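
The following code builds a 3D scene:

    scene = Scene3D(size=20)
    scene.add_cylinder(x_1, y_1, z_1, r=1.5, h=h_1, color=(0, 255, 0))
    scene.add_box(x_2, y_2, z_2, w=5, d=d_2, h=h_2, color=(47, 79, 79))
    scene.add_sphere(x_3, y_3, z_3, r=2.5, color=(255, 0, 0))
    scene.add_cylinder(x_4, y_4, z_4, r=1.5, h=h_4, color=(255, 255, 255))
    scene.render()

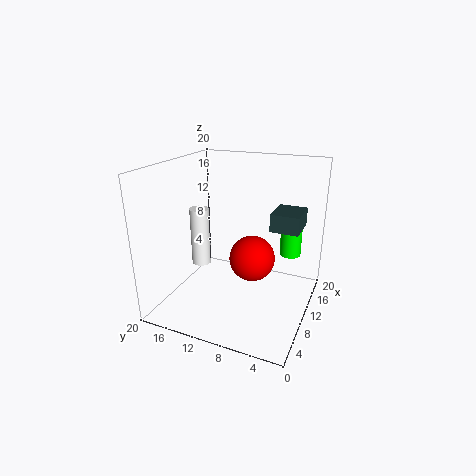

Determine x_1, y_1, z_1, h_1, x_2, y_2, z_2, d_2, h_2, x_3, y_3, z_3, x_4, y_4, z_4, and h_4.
x_1 = 14, y_1 = 3.5, z_1 = 7, h_1 = 4.5, x_2 = 11.5, y_2 = 2, z_2 = 11, d_2 = 4, h_2 = 2.5, x_3 = 2.5, y_3 = 5, z_3 = 11.5, x_4 = 12.5, y_4 = 17.5, z_4 = 3.5, h_4 = 9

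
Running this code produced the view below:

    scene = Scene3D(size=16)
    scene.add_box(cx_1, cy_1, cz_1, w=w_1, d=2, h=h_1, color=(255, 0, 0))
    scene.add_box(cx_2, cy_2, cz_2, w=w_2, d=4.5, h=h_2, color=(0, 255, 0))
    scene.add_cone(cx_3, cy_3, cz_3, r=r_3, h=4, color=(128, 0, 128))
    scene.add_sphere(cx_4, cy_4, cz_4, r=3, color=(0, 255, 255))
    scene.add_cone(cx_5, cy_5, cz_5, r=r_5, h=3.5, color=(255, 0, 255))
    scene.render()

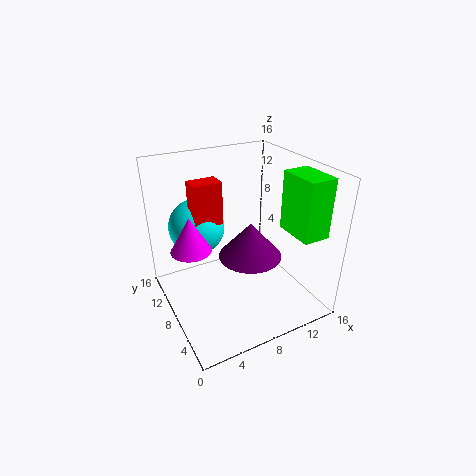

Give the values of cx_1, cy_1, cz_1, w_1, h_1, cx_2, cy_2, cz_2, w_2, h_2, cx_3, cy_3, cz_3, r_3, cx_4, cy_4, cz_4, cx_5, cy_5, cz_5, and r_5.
cx_1 = 3, cy_1 = 7.5, cz_1 = 10.5, w_1 = 3, h_1 = 4.5, cx_2 = 12.5, cy_2 = 2, cz_2 = 9, w_2 = 3, h_2 = 6.5, cx_3 = 9, cy_3 = 7, cz_3 = 6, r_3 = 3.5, cx_4 = 4, cy_4 = 10, cz_4 = 9.5, cx_5 = 2, cy_5 = 6.5, cz_5 = 9, r_5 = 2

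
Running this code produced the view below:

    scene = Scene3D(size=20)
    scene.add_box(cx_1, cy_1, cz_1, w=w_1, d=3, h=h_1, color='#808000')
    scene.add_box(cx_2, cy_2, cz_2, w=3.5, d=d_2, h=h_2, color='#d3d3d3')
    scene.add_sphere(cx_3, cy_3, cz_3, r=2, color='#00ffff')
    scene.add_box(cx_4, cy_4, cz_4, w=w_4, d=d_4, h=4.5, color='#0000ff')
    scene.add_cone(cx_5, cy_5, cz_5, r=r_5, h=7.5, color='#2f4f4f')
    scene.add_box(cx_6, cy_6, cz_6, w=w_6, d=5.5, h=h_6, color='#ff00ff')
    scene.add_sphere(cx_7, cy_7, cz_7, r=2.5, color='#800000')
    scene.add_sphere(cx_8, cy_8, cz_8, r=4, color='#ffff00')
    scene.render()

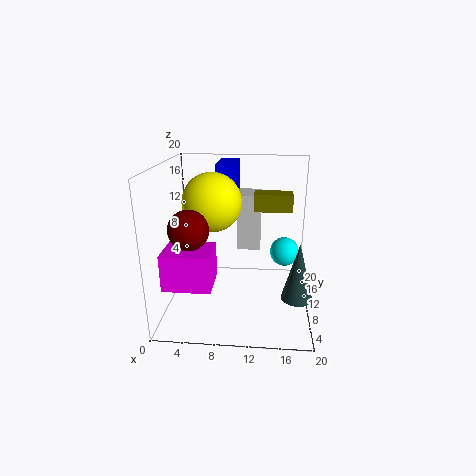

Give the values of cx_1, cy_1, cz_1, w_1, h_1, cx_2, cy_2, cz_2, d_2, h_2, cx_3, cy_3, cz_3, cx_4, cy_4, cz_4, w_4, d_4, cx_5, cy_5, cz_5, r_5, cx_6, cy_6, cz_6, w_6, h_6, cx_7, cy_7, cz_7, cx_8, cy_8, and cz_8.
cx_1 = 12, cy_1 = 12.5, cz_1 = 13, w_1 = 5.5, h_1 = 2.5, cx_2 = 9.5, cy_2 = 14, cz_2 = 6.5, d_2 = 4.5, h_2 = 8.5, cx_3 = 16.5, cy_3 = 10.5, cz_3 = 8, cx_4 = 6.5, cy_4 = 13, cz_4 = 15, w_4 = 3, d_4 = 6.5, cx_5 = 18, cy_5 = 5, cz_5 = 4, r_5 = 2, cx_6 = 0.5, cy_6 = 4, cz_6 = 4.5, w_6 = 6.5, h_6 = 5, cx_7 = 4.5, cy_7 = 4.5, cz_7 = 13, cx_8 = 6.5, cy_8 = 10, cz_8 = 15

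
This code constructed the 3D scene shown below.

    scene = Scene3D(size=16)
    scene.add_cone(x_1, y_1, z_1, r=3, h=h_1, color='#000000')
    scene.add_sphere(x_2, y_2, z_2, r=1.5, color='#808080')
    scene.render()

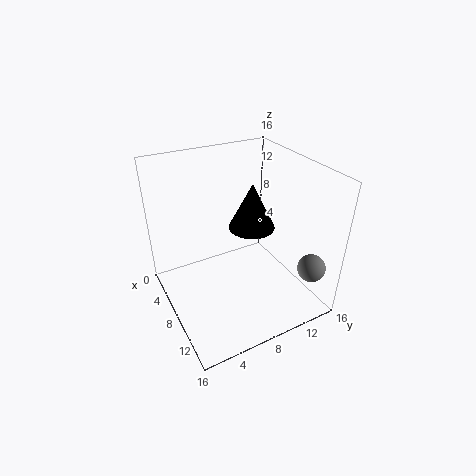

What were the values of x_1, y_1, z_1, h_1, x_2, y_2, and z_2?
x_1 = 3.5
y_1 = 12.5
z_1 = 5.75
h_1 = 6
x_2 = 14
y_2 = 13.75
z_2 = 5.75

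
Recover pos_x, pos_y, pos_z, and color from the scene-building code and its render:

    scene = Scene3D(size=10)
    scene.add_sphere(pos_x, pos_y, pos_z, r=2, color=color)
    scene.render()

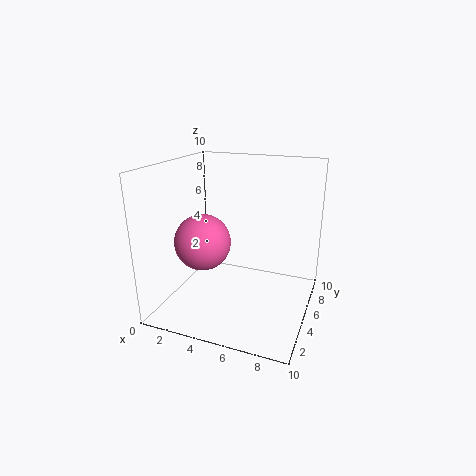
pos_x = 2.5, pos_y = 4.5, pos_z = 4.5, color = 'hotpink'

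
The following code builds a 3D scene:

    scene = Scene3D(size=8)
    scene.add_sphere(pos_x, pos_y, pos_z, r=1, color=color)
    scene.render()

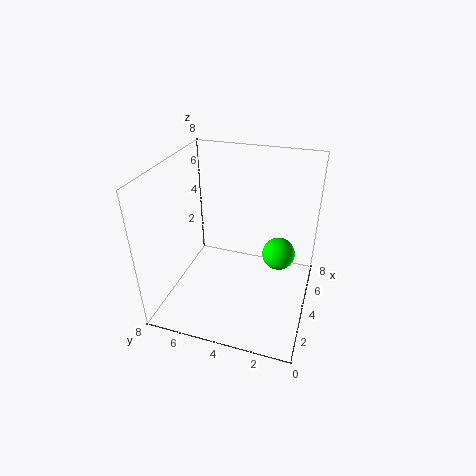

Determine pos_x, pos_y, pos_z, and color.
pos_x = 6; pos_y = 2; pos_z = 2; color = 'lime'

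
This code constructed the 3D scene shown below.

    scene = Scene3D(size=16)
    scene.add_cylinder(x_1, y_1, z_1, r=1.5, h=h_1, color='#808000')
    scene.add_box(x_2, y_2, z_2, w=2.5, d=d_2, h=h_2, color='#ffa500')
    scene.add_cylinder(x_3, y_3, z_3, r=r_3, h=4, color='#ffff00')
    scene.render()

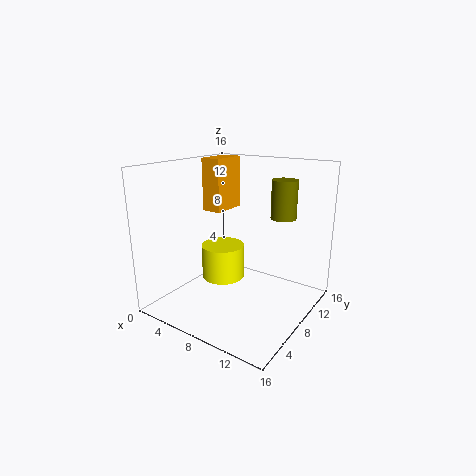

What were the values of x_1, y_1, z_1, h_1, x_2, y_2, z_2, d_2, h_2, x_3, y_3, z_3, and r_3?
x_1 = 11; y_1 = 13; z_1 = 9.5; h_1 = 4.5; x_2 = 1; y_2 = 10.5; z_2 = 9.5; d_2 = 4.5; h_2 = 6.5; x_3 = 5.5; y_3 = 8.5; z_3 = 2.5; r_3 = 2.5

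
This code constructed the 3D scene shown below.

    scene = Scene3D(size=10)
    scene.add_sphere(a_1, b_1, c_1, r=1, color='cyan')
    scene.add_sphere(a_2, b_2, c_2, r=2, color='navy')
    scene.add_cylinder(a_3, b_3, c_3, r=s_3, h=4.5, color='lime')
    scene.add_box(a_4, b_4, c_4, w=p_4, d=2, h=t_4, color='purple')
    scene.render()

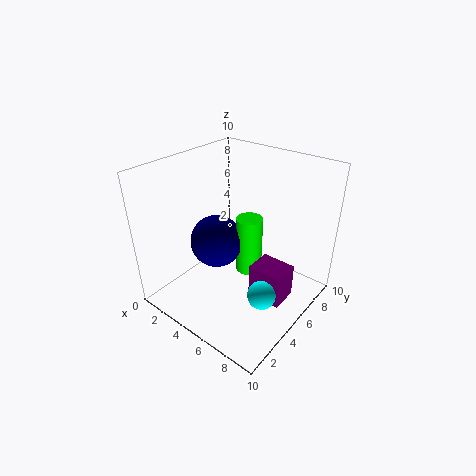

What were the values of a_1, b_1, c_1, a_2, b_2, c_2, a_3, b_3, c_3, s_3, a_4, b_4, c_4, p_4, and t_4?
a_1 = 7.5, b_1 = 4.5, c_1 = 1.5, a_2 = 2.5, b_2 = 5.5, c_2 = 3.5, a_3 = 4.5, b_3 = 7, c_3 = 1, s_3 = 1, a_4 = 6, b_4 = 5, c_4 = 0.5, p_4 = 2.5, t_4 = 2.5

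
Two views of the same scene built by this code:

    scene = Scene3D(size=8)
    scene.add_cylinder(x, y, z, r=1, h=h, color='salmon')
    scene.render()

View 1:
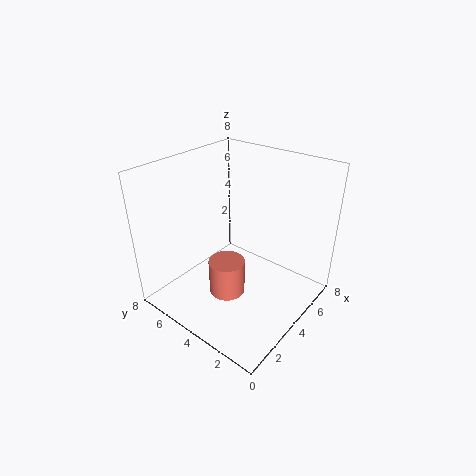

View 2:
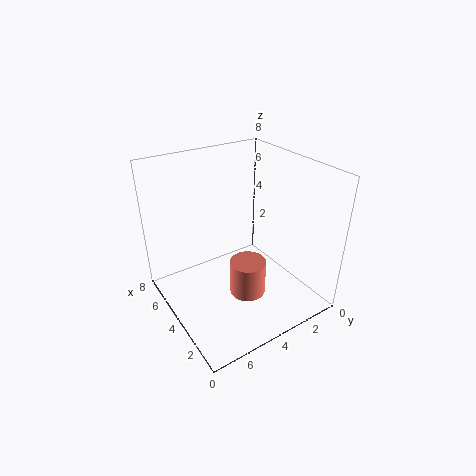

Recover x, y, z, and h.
x = 3; y = 4; z = 1; h = 2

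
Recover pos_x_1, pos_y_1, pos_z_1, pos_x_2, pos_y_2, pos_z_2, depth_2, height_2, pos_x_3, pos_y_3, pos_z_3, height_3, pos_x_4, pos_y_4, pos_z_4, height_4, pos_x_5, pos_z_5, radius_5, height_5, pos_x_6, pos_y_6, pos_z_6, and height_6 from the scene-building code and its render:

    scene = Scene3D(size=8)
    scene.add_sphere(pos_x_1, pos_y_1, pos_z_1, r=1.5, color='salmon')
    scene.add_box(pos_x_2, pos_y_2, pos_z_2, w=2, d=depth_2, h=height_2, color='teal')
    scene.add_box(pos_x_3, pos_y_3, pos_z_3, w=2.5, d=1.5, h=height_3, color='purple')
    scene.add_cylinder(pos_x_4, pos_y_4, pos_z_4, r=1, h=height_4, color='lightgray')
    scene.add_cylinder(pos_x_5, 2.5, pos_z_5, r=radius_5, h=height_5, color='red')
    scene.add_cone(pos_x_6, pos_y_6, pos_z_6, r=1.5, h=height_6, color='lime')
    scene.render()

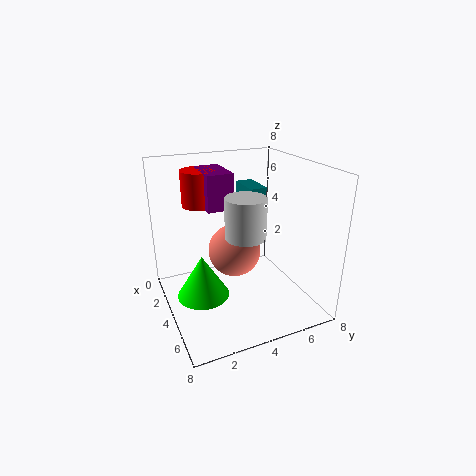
pos_x_1 = 3.5; pos_y_1 = 4; pos_z_1 = 3; pos_x_2 = 1.5; pos_y_2 = 5; pos_z_2 = 5; depth_2 = 1; height_2 = 1.5; pos_x_3 = 1; pos_y_3 = 2.5; pos_z_3 = 5.5; height_3 = 2; pos_x_4 = 6; pos_y_4 = 3.5; pos_z_4 = 5; height_4 = 2; pos_x_5 = 2; pos_z_5 = 5.5; radius_5 = 1; height_5 = 2; pos_x_6 = 3.5; pos_y_6 = 2; pos_z_6 = 0.5; height_6 = 2.5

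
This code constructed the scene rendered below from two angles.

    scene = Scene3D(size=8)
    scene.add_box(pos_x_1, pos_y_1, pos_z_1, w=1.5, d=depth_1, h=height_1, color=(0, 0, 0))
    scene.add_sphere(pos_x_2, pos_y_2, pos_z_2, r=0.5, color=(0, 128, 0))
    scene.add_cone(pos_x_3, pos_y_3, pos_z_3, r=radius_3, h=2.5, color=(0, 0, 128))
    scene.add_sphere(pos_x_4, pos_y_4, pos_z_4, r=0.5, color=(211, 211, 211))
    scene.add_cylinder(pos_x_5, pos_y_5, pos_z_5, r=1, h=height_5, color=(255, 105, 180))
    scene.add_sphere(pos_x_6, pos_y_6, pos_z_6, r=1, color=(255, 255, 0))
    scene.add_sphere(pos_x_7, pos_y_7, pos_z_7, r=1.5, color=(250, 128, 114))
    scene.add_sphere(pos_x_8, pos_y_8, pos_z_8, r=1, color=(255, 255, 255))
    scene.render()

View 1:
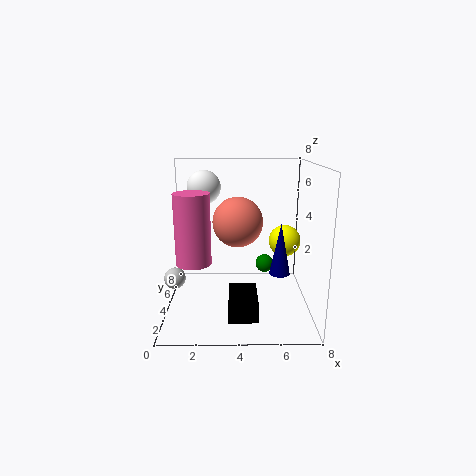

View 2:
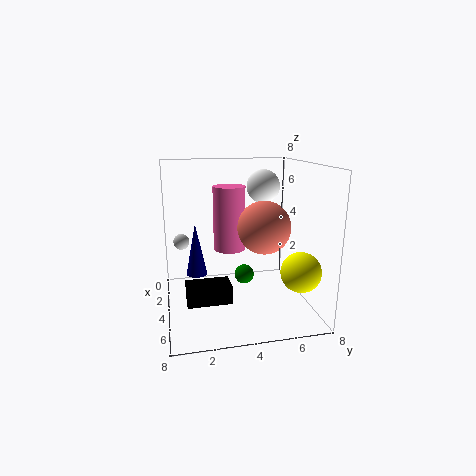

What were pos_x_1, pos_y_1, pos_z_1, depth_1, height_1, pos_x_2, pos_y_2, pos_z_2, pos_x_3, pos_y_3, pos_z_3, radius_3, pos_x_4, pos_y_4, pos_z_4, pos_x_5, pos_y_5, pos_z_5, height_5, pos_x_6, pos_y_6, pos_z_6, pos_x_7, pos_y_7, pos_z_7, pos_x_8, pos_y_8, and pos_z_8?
pos_x_1 = 3.5, pos_y_1 = 1, pos_z_1 = 0.5, depth_1 = 2.5, height_1 = 1, pos_x_2 = 5.5, pos_y_2 = 4, pos_z_2 = 2.5, pos_x_3 = 6, pos_y_3 = 1.5, pos_z_3 = 3, radius_3 = 0.5, pos_x_4 = 1, pos_y_4 = 1, pos_z_4 = 3, pos_x_5 = 1.5, pos_y_5 = 4, pos_z_5 = 2.5, height_5 = 4, pos_x_6 = 7, pos_y_6 = 6.5, pos_z_6 = 3, pos_x_7 = 4, pos_y_7 = 5.5, pos_z_7 = 4.5, pos_x_8 = 2, pos_y_8 = 6, pos_z_8 = 6.5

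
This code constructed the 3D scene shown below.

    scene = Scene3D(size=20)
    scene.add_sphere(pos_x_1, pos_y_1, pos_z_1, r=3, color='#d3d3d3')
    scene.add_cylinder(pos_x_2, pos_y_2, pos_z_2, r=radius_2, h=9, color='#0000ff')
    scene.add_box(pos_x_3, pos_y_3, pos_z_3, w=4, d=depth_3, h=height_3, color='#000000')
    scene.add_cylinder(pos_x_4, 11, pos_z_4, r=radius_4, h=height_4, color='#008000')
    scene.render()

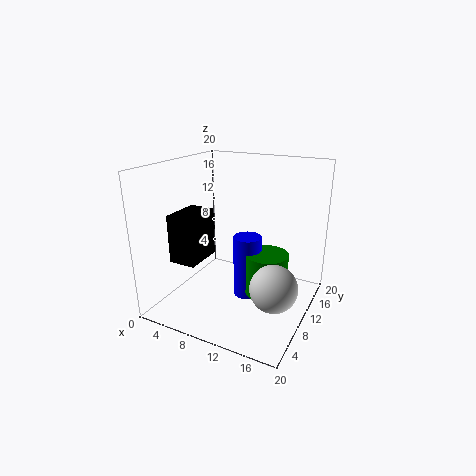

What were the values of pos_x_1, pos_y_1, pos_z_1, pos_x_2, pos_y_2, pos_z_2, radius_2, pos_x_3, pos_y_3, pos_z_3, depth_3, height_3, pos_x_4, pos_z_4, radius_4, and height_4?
pos_x_1 = 17; pos_y_1 = 6; pos_z_1 = 6; pos_x_2 = 11; pos_y_2 = 11; pos_z_2 = 1; radius_2 = 2; pos_x_3 = 1; pos_y_3 = 6; pos_z_3 = 6; depth_3 = 6; height_3 = 7; pos_x_4 = 14; pos_z_4 = 2; radius_4 = 3; height_4 = 6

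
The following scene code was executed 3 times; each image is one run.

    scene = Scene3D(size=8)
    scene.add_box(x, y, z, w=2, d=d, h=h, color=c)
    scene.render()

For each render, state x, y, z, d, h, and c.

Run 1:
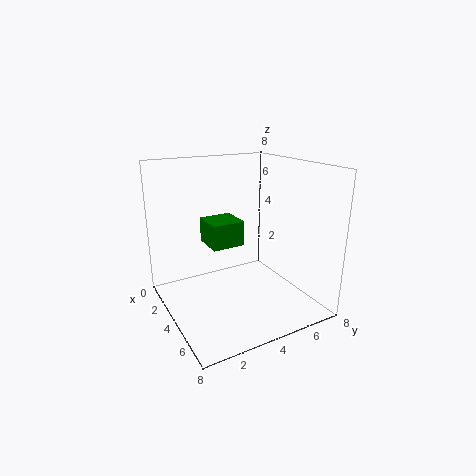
x = 1, y = 3, z = 3, d = 2, h = 1.5, c = 'green'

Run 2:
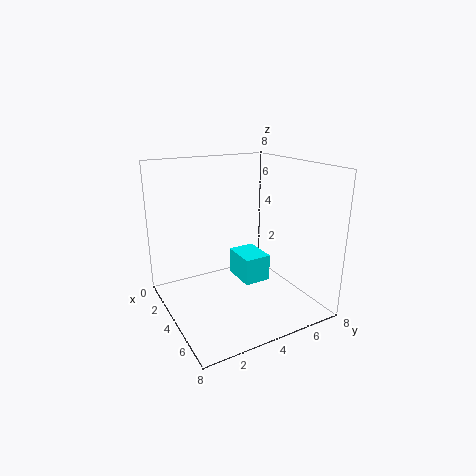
x = 3, y = 4, z = 1.5, d = 1.5, h = 1.5, c = 'cyan'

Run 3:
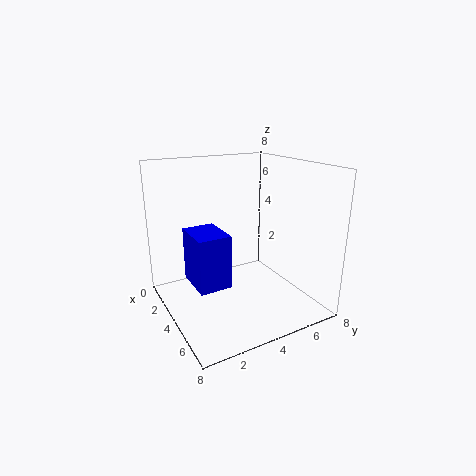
x = 5, y = 0.5, z = 3, d = 1.5, h = 2.5, c = 'blue'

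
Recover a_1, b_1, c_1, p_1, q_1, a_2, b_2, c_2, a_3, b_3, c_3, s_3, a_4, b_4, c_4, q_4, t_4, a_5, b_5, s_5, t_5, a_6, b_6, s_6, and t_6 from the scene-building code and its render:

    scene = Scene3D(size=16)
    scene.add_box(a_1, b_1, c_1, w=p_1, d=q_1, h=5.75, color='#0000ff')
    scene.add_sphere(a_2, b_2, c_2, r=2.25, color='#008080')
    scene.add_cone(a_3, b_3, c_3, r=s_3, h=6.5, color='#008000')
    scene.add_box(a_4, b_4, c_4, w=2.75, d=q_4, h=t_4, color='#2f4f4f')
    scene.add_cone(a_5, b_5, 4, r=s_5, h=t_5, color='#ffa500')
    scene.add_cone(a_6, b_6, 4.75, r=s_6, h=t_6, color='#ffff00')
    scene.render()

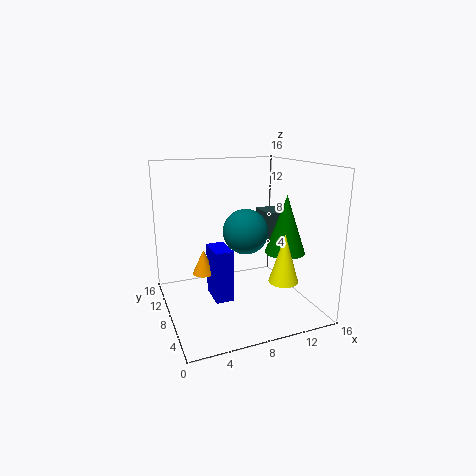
a_1 = 4.75, b_1 = 6, c_1 = 1.5, p_1 = 2, q_1 = 3.5, a_2 = 7.5, b_2 = 4.75, c_2 = 9.75, a_3 = 13, b_3 = 6.25, c_3 = 6.25, s_3 = 2.25, a_4 = 12, b_4 = 8.5, c_4 = 6.75, q_4 = 3.5, t_4 = 3.5, a_5 = 4.25, b_5 = 9, s_5 = 1.25, t_5 = 2.75, a_6 = 10.75, b_6 = 2.5, s_6 = 1.5, t_6 = 5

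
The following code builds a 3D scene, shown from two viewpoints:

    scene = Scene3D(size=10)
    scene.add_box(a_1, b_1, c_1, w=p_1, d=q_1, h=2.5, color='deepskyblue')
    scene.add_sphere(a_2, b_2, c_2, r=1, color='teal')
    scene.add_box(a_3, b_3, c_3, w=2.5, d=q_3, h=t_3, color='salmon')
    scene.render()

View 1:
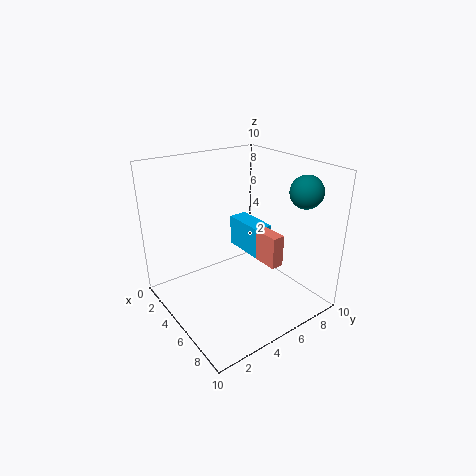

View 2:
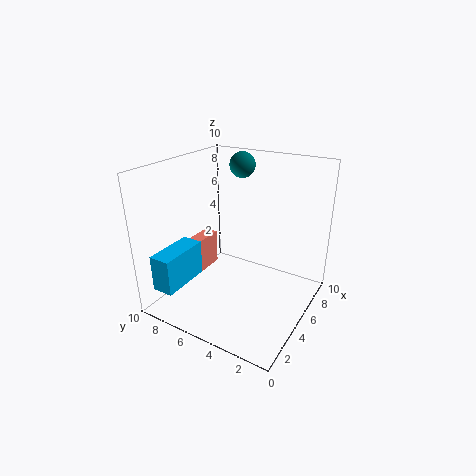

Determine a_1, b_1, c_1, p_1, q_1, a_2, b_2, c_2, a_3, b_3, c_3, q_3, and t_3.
a_1 = 0.5
b_1 = 7.5
c_1 = 2
p_1 = 3.5
q_1 = 1.5
a_2 = 9
b_2 = 7
c_2 = 9
a_3 = 3.5
b_3 = 7.5
c_3 = 2
q_3 = 1
t_3 = 2.5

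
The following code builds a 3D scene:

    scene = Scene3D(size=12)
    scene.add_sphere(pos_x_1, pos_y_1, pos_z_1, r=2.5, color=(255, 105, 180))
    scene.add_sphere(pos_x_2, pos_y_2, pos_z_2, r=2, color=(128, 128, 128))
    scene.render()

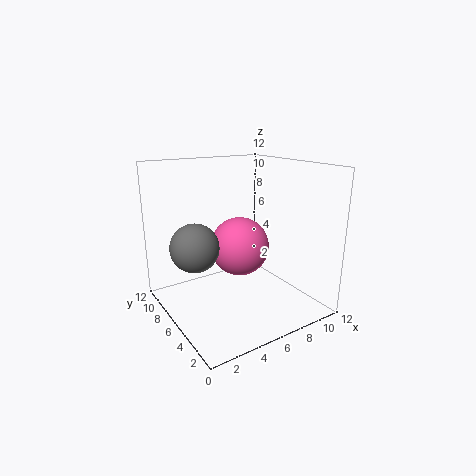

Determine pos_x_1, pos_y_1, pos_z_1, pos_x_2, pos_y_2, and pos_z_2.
pos_x_1 = 6.5; pos_y_1 = 6.5; pos_z_1 = 5; pos_x_2 = 2.5; pos_y_2 = 7; pos_z_2 = 5.5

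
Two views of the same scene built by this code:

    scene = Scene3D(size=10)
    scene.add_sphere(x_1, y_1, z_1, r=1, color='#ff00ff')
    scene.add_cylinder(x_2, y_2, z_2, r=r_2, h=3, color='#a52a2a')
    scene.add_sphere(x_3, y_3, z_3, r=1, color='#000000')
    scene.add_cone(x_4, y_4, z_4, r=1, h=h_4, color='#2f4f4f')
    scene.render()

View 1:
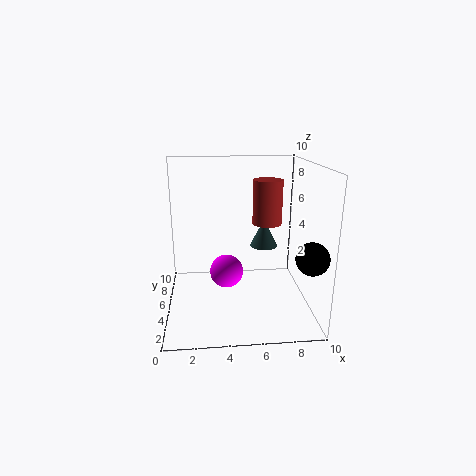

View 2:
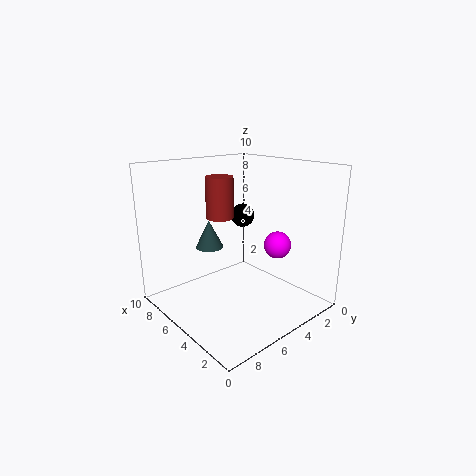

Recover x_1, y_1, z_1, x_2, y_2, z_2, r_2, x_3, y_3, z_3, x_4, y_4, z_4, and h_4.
x_1 = 4; y_1 = 2; z_1 = 4; x_2 = 7; y_2 = 5; z_2 = 6; r_2 = 1; x_3 = 9; y_3 = 1; z_3 = 5; x_4 = 7; y_4 = 6; z_4 = 4; h_4 = 2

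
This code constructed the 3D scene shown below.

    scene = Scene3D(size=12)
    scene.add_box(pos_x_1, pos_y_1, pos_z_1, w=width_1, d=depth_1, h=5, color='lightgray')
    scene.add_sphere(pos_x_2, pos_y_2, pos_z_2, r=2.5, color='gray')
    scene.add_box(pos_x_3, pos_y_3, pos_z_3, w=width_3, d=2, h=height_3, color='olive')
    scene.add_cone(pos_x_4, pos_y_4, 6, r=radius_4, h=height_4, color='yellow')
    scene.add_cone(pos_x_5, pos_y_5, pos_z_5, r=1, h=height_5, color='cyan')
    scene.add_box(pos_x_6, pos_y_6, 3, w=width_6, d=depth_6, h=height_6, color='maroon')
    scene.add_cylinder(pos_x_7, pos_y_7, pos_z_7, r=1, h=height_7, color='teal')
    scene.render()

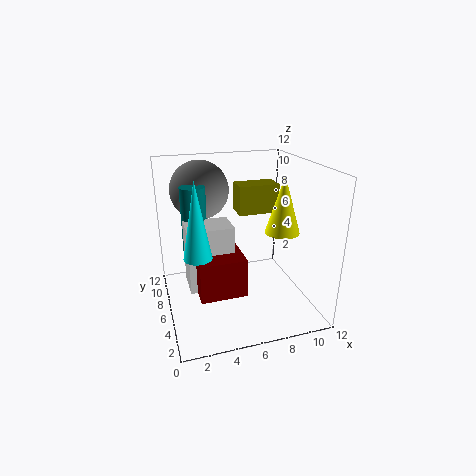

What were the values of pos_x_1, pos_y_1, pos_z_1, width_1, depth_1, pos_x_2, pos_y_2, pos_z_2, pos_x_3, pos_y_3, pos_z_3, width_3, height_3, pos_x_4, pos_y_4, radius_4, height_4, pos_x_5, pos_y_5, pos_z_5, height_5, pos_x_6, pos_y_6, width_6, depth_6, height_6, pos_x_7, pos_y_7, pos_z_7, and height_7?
pos_x_1 = 1.5
pos_y_1 = 3.5
pos_z_1 = 3
width_1 = 3.5
depth_1 = 2.5
pos_x_2 = 3.5
pos_y_2 = 9
pos_z_2 = 9.5
pos_x_3 = 6.5
pos_y_3 = 7
pos_z_3 = 7.5
width_3 = 3.5
height_3 = 2.5
pos_x_4 = 10
pos_y_4 = 6
radius_4 = 1.5
height_4 = 5
pos_x_5 = 2
pos_y_5 = 2.5
pos_z_5 = 6.5
height_5 = 5.5
pos_x_6 = 2
pos_y_6 = 2
width_6 = 3.5
depth_6 = 4
height_6 = 3
pos_x_7 = 2.5
pos_y_7 = 6.5
pos_z_7 = 5
height_7 = 5.5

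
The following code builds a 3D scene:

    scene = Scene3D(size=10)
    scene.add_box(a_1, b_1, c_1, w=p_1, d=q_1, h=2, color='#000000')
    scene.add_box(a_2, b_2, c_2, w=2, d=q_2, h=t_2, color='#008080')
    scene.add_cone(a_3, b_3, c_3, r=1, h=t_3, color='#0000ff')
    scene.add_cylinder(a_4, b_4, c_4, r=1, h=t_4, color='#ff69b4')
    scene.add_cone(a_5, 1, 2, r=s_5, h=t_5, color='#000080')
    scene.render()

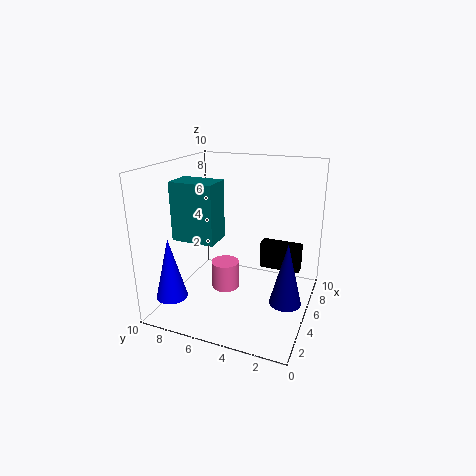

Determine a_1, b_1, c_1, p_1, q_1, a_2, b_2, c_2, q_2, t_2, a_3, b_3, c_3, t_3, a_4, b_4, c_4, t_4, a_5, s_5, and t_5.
a_1 = 7, b_1 = 1, c_1 = 2, p_1 = 1, q_1 = 3, a_2 = 3, b_2 = 6, c_2 = 5, q_2 = 3, t_2 = 4, a_3 = 1, b_3 = 8, c_3 = 2, t_3 = 4, a_4 = 5, b_4 = 6, c_4 = 1, t_4 = 2, a_5 = 3, s_5 = 1, t_5 = 4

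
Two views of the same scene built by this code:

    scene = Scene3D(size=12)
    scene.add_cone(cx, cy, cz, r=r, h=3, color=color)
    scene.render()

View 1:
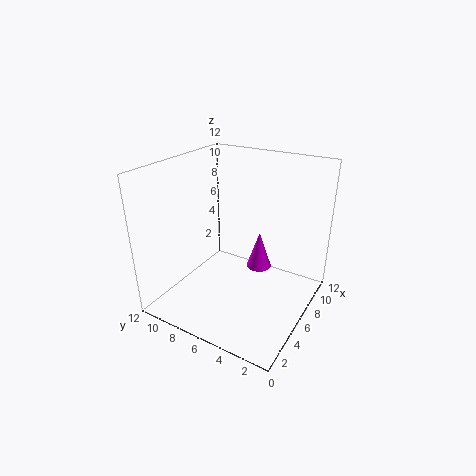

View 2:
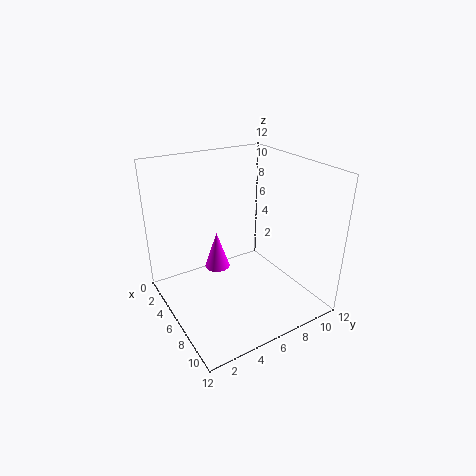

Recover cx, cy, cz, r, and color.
cx = 6
cy = 4
cz = 4
r = 1
color = 'magenta'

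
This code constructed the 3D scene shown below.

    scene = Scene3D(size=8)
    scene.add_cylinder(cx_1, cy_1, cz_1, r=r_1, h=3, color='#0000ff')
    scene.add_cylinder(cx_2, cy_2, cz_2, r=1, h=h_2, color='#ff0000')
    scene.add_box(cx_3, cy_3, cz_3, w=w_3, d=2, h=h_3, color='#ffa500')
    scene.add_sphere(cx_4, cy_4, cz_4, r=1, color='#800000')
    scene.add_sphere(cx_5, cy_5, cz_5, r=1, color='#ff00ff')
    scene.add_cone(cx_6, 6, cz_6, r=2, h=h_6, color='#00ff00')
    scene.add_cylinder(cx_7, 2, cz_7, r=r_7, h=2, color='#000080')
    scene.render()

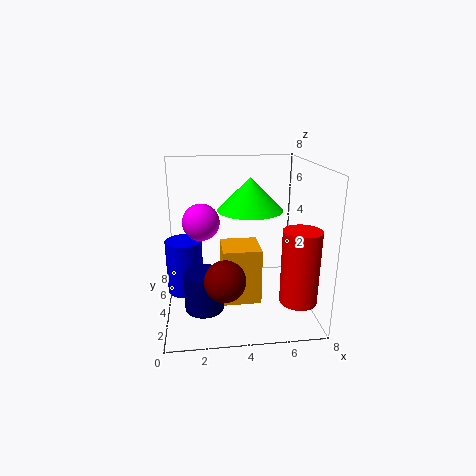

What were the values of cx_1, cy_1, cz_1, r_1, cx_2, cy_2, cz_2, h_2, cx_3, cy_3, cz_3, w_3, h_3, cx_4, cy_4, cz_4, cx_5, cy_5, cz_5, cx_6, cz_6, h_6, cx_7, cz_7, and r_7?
cx_1 = 1, cy_1 = 4, cz_1 = 1, r_1 = 1, cx_2 = 7, cy_2 = 2, cz_2 = 1, h_2 = 4, cx_3 = 3, cy_3 = 2, cz_3 = 1, w_3 = 2, h_3 = 3, cx_4 = 3, cy_4 = 1, cz_4 = 3, cx_5 = 2, cy_5 = 4, cz_5 = 5, cx_6 = 5, cz_6 = 5, h_6 = 2, cx_7 = 2, cz_7 = 1, r_7 = 1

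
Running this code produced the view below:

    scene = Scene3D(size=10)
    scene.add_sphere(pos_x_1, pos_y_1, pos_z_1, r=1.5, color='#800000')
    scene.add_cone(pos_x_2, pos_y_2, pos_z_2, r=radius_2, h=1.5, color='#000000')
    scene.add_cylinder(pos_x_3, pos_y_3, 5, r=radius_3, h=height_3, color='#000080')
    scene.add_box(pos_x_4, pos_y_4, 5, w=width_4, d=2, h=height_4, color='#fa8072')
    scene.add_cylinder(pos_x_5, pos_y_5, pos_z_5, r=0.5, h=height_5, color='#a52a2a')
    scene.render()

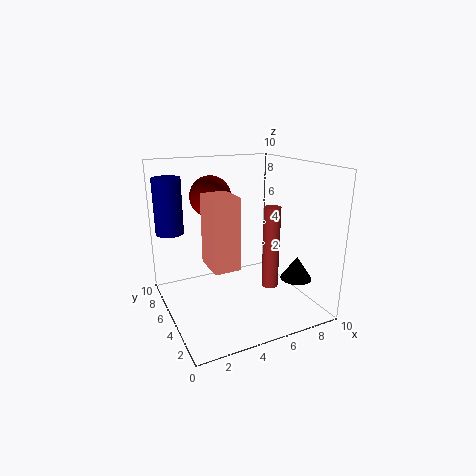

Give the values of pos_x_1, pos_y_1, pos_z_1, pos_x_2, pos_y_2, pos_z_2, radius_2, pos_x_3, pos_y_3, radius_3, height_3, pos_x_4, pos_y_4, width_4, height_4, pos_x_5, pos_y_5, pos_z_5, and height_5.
pos_x_1 = 4
pos_y_1 = 7.5
pos_z_1 = 7.5
pos_x_2 = 7.5
pos_y_2 = 1.5
pos_z_2 = 3
radius_2 = 1
pos_x_3 = 1
pos_y_3 = 8
radius_3 = 1
height_3 = 4
pos_x_4 = 1.5
pos_y_4 = 0.5
width_4 = 1.5
height_4 = 4
pos_x_5 = 5.5
pos_y_5 = 1.5
pos_z_5 = 3
height_5 = 5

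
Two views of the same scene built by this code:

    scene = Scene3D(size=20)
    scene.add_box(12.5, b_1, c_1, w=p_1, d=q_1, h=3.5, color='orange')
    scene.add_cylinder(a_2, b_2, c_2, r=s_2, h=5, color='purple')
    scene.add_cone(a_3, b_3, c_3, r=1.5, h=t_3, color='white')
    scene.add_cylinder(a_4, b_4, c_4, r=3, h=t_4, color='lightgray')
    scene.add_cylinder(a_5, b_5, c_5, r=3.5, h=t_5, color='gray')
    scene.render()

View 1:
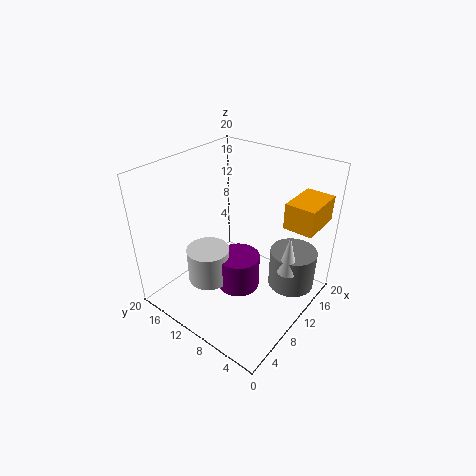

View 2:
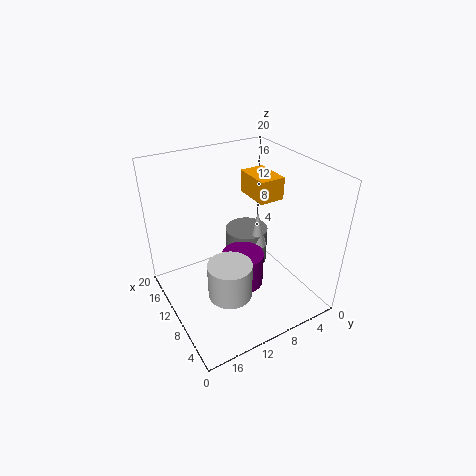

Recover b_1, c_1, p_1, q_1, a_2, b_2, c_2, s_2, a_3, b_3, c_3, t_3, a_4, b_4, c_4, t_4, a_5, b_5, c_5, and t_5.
b_1 = 0.5; c_1 = 12.5; p_1 = 6; q_1 = 4; a_2 = 9.5; b_2 = 9.5; c_2 = 2.5; s_2 = 3; a_3 = 14; b_3 = 4; c_3 = 4.5; t_3 = 6; a_4 = 7; b_4 = 13; c_4 = 3.5; t_4 = 5; a_5 = 16.5; b_5 = 4.5; c_5 = 0.5; t_5 = 6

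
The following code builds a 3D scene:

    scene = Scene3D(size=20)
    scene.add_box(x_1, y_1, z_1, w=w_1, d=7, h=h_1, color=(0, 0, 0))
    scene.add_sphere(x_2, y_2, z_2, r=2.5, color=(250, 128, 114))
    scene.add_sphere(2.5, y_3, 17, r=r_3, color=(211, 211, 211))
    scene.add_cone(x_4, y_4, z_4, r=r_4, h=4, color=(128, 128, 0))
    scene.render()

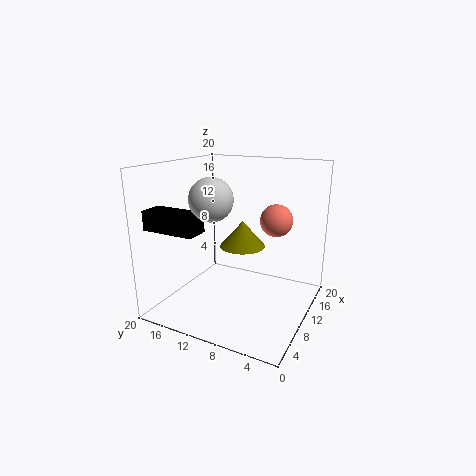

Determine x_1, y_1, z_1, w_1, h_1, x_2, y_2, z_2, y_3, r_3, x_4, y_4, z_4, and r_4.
x_1 = 1; y_1 = 11.5; z_1 = 12.5; w_1 = 3; h_1 = 2.5; x_2 = 17; y_2 = 7; z_2 = 11; y_3 = 9.5; r_3 = 2.5; x_4 = 14.5; y_4 = 11.5; z_4 = 7; r_4 = 3.5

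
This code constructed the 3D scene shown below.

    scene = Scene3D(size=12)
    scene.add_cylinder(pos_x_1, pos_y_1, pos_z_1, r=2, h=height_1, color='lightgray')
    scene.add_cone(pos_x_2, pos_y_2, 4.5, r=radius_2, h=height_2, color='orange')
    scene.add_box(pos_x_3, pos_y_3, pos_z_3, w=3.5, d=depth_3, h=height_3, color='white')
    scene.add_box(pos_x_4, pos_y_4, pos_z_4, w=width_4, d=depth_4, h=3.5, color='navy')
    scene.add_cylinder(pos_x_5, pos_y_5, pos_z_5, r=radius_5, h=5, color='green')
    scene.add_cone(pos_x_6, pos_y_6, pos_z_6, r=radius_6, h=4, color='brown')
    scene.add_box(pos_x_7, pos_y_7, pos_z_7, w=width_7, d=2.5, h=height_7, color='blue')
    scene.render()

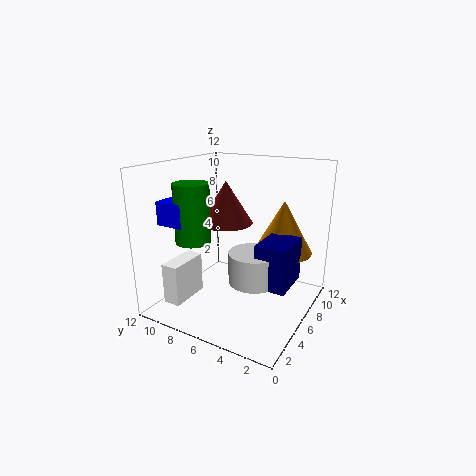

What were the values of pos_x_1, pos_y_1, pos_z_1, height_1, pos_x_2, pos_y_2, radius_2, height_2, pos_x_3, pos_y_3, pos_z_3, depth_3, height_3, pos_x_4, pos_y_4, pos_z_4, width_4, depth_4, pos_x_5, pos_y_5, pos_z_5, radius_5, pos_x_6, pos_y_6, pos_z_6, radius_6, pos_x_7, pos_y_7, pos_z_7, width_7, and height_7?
pos_x_1 = 5
pos_y_1 = 4
pos_z_1 = 3
height_1 = 2.5
pos_x_2 = 8.5
pos_y_2 = 3
radius_2 = 2.5
height_2 = 4.5
pos_x_3 = 2
pos_y_3 = 9.5
pos_z_3 = 0.5
depth_3 = 1.5
height_3 = 3.5
pos_x_4 = 4
pos_y_4 = 1
pos_z_4 = 3
width_4 = 3.5
depth_4 = 2.5
pos_x_5 = 4.5
pos_y_5 = 9.5
pos_z_5 = 5.5
radius_5 = 1.5
pos_x_6 = 9
pos_y_6 = 9
pos_z_6 = 6
radius_6 = 2.5
pos_x_7 = 3
pos_y_7 = 9.5
pos_z_7 = 7
width_7 = 3.5
height_7 = 2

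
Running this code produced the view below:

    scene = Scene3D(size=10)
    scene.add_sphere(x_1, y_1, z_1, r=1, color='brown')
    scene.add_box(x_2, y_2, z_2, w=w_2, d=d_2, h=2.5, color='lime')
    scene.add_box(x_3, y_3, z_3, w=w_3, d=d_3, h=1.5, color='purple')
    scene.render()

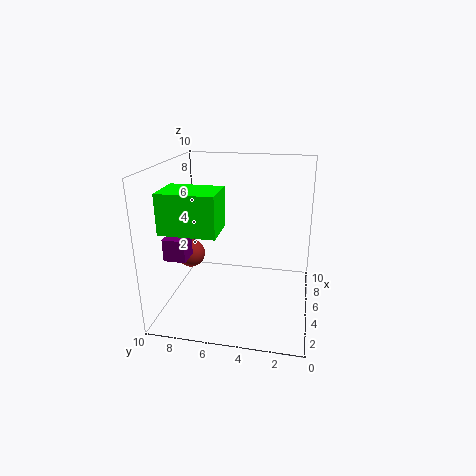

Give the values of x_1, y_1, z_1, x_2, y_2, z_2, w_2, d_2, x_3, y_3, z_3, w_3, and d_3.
x_1 = 5, y_1 = 8.5, z_1 = 3.5, x_2 = 1, y_2 = 5.5, z_2 = 6.5, w_2 = 2.5, d_2 = 3.5, x_3 = 2.5, y_3 = 8, z_3 = 4, w_3 = 1.5, d_3 = 1.5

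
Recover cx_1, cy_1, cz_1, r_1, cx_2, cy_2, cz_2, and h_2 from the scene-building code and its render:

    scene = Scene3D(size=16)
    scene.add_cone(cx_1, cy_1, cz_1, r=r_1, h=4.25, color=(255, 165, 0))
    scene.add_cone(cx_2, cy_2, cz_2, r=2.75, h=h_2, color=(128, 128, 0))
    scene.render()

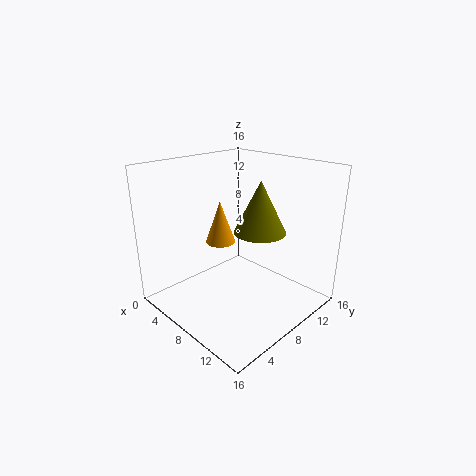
cx_1 = 8.5, cy_1 = 5, cz_1 = 8.75, r_1 = 1.5, cx_2 = 10.5, cy_2 = 8.75, cz_2 = 9.25, h_2 = 5.5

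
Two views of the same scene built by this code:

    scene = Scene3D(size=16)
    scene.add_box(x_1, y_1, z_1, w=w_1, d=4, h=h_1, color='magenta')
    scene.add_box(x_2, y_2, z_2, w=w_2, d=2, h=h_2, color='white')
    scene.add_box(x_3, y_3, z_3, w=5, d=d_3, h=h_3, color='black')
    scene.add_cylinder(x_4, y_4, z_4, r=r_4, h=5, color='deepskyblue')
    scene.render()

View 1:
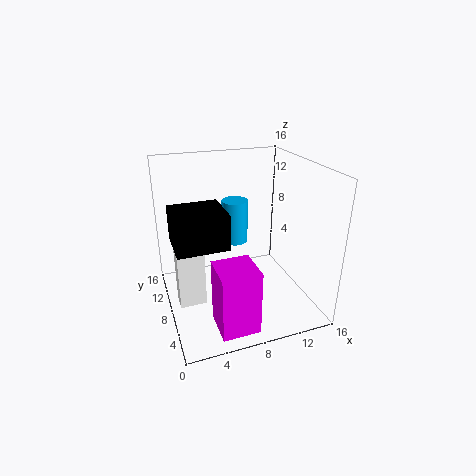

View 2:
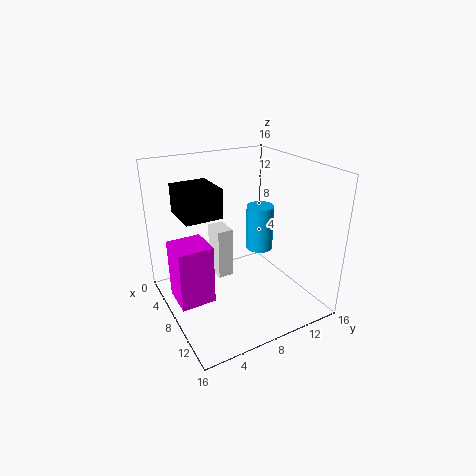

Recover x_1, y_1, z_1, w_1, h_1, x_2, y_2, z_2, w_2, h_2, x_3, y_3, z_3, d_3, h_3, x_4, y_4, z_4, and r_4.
x_1 = 4
y_1 = 1
z_1 = 0.5
w_1 = 4
h_1 = 7
x_2 = 1
y_2 = 7.5
z_2 = 0.5
w_2 = 3
h_2 = 6.5
x_3 = 0.5
y_3 = 3
z_3 = 9.5
d_3 = 4.5
h_3 = 3.5
x_4 = 8.5
y_4 = 10.5
z_4 = 6.5
r_4 = 1.5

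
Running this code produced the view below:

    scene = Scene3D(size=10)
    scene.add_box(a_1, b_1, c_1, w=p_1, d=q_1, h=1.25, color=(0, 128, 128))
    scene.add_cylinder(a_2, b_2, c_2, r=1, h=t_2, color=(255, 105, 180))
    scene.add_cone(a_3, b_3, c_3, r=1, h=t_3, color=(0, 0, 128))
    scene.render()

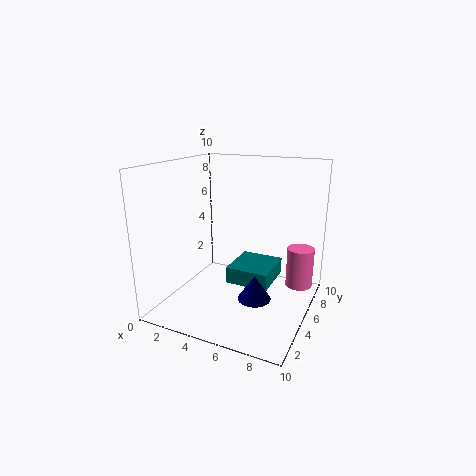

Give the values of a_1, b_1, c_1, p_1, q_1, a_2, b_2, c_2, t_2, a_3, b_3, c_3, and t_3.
a_1 = 3.75
b_1 = 5.5
c_1 = 1
p_1 = 3.25
q_1 = 3.5
a_2 = 8.75
b_2 = 8
c_2 = 0.75
t_2 = 3
a_3 = 7.5
b_3 = 2
c_3 = 2.5
t_3 = 1.5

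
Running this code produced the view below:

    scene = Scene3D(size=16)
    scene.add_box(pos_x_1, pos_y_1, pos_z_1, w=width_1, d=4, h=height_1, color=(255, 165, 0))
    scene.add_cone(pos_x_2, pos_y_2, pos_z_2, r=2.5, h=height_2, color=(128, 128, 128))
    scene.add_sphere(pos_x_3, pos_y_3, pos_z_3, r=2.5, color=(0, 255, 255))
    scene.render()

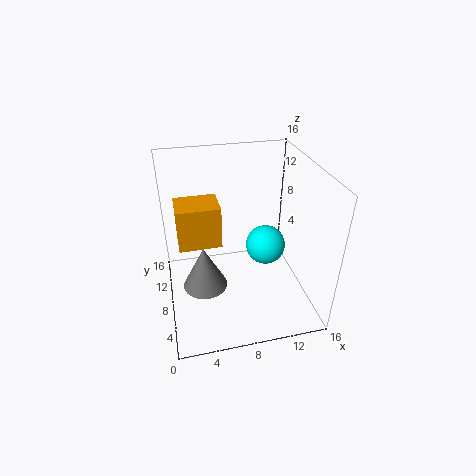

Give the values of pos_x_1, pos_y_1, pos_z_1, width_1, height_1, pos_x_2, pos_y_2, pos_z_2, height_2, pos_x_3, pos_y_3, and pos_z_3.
pos_x_1 = 1.5, pos_y_1 = 9.5, pos_z_1 = 6, width_1 = 5, height_1 = 5, pos_x_2 = 4, pos_y_2 = 7.5, pos_z_2 = 2.5, height_2 = 5, pos_x_3 = 12.5, pos_y_3 = 11.5, pos_z_3 = 4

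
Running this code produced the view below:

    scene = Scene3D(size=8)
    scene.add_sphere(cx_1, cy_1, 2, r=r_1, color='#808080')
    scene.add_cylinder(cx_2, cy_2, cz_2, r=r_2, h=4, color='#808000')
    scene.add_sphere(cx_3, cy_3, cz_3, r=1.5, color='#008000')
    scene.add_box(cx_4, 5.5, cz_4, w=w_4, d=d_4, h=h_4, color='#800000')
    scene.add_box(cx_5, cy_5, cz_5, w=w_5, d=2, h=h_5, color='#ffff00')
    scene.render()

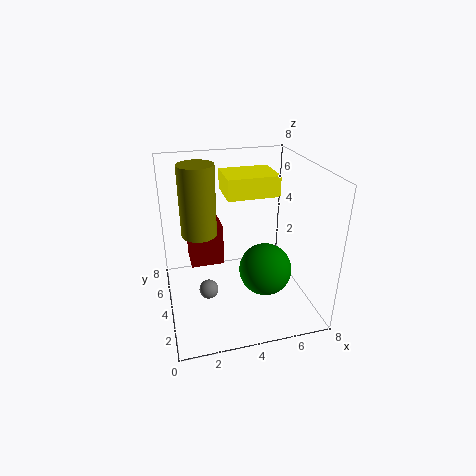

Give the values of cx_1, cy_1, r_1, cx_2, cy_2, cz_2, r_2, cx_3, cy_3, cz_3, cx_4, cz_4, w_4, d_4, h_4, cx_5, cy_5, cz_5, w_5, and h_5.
cx_1 = 2, cy_1 = 2.5, r_1 = 0.5, cx_2 = 2, cy_2 = 5, cz_2 = 4, r_2 = 1, cx_3 = 5.5, cy_3 = 3.5, cz_3 = 2, cx_4 = 1.5, cz_4 = 1.5, w_4 = 2, d_4 = 2, h_4 = 2.5, cx_5 = 3, cy_5 = 2, cz_5 = 7, w_5 = 2.5, h_5 = 1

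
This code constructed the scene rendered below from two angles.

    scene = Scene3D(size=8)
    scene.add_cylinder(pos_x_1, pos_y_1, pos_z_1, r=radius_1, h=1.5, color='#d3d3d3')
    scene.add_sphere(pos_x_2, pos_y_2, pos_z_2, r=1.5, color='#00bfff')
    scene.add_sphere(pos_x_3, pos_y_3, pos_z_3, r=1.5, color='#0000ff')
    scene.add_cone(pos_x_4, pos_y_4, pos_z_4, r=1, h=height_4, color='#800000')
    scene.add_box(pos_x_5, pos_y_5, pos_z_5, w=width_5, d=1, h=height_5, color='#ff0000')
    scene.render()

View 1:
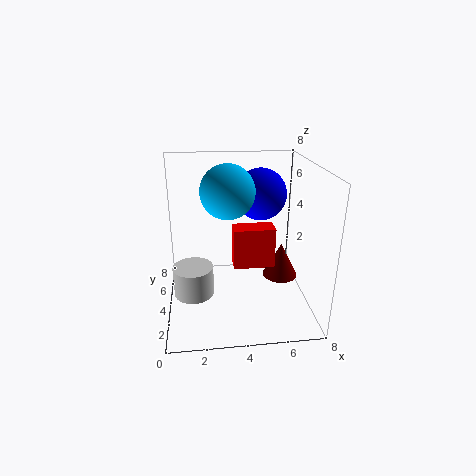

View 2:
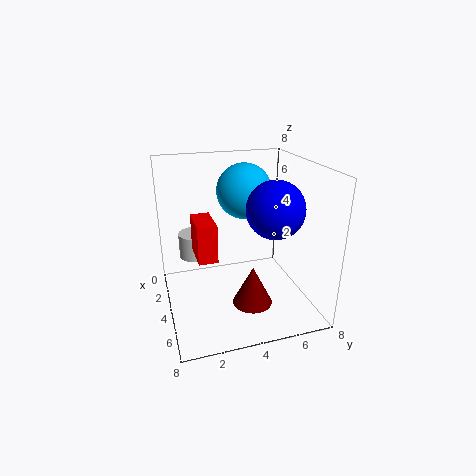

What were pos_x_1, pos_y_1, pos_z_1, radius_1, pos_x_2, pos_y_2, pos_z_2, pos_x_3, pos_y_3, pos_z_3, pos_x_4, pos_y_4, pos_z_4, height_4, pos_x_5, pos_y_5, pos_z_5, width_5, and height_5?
pos_x_1 = 1.5
pos_y_1 = 2
pos_z_1 = 2
radius_1 = 1
pos_x_2 = 3.5
pos_y_2 = 4.5
pos_z_2 = 6.5
pos_x_3 = 5.5
pos_y_3 = 5.5
pos_z_3 = 6
pos_x_4 = 6.5
pos_y_4 = 4
pos_z_4 = 1.5
height_4 = 2
pos_x_5 = 3.5
pos_y_5 = 1.5
pos_z_5 = 3.5
width_5 = 2
height_5 = 2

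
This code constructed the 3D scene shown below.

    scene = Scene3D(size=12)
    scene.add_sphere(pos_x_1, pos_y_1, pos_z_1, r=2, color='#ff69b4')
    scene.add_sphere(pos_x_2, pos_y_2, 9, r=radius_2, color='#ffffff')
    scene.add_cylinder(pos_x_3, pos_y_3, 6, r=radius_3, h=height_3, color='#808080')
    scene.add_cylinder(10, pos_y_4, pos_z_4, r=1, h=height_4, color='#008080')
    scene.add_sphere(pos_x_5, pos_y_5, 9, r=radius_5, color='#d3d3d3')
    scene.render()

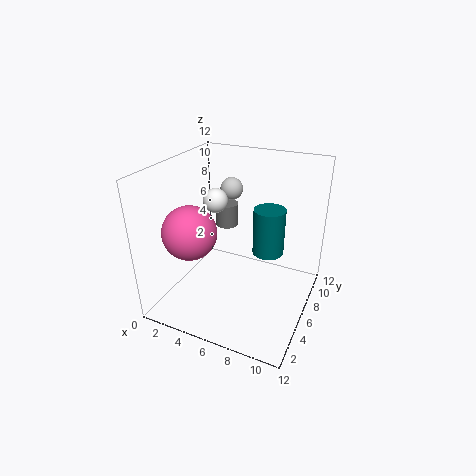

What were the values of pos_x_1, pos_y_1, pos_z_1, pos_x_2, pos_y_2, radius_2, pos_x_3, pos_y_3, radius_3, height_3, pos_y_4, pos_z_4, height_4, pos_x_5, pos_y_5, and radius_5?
pos_x_1 = 4
pos_y_1 = 2
pos_z_1 = 8
pos_x_2 = 4
pos_y_2 = 6
radius_2 = 1
pos_x_3 = 4
pos_y_3 = 8
radius_3 = 1
height_3 = 2
pos_y_4 = 2
pos_z_4 = 8
height_4 = 3
pos_x_5 = 4
pos_y_5 = 9
radius_5 = 1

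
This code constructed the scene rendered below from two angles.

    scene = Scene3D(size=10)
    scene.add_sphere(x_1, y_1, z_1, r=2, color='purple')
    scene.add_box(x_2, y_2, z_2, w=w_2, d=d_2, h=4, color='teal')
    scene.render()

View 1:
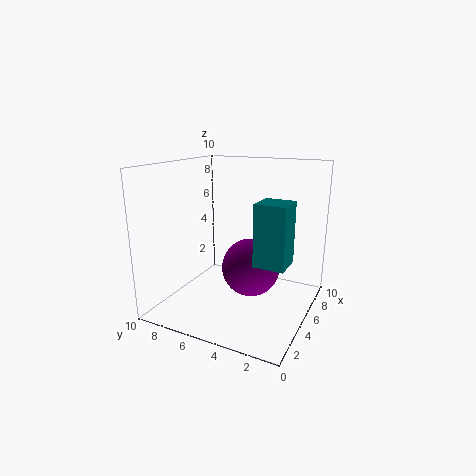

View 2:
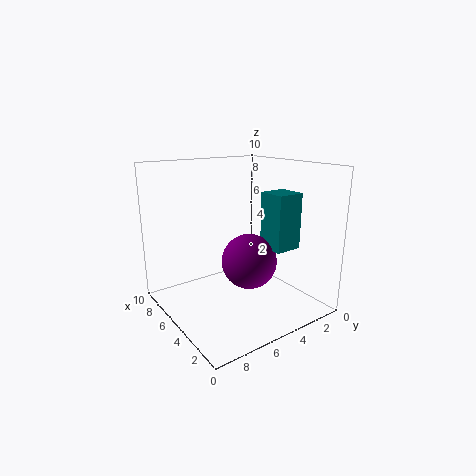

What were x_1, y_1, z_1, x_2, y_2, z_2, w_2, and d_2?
x_1 = 5
y_1 = 4
z_1 = 3
x_2 = 3
y_2 = 1
z_2 = 4
w_2 = 2
d_2 = 2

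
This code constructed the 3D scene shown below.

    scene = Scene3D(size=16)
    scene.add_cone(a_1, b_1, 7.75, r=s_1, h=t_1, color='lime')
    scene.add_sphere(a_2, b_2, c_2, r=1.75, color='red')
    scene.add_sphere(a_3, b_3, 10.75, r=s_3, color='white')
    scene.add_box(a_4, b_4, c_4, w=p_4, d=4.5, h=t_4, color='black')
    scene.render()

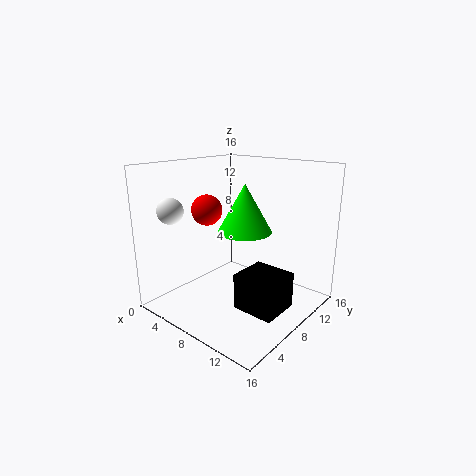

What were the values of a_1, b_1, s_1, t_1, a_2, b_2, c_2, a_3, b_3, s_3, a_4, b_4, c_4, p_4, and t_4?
a_1 = 6.75, b_1 = 10.75, s_1 = 3.25, t_1 = 5.75, a_2 = 4.25, b_2 = 7, c_2 = 10.75, a_3 = 1.5, b_3 = 4, s_3 = 1.5, a_4 = 9.25, b_4 = 5.75, c_4 = 0.75, p_4 = 4.75, t_4 = 4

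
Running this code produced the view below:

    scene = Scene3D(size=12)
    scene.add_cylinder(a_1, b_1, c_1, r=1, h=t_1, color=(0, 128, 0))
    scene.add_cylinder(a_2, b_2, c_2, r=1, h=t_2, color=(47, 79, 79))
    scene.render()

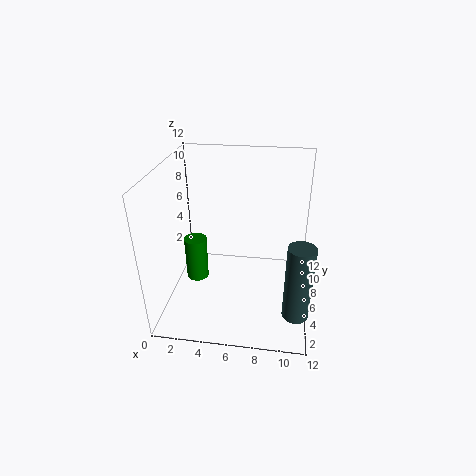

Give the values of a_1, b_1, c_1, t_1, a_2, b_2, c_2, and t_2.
a_1 = 2; b_1 = 7; c_1 = 1; t_1 = 4; a_2 = 11; b_2 = 2; c_2 = 2; t_2 = 6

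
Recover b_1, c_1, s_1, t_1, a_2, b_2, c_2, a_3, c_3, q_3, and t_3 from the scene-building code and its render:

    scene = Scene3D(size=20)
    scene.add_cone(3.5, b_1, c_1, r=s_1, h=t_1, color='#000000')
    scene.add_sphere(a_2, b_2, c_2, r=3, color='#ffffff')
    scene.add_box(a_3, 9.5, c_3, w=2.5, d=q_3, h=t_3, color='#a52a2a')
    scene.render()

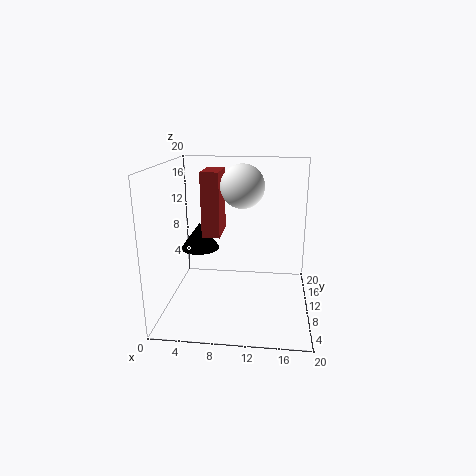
b_1 = 14.5
c_1 = 6.5
s_1 = 3
t_1 = 4
a_2 = 10.5
b_2 = 11
c_2 = 17
a_3 = 5
c_3 = 10
q_3 = 5.5
t_3 = 9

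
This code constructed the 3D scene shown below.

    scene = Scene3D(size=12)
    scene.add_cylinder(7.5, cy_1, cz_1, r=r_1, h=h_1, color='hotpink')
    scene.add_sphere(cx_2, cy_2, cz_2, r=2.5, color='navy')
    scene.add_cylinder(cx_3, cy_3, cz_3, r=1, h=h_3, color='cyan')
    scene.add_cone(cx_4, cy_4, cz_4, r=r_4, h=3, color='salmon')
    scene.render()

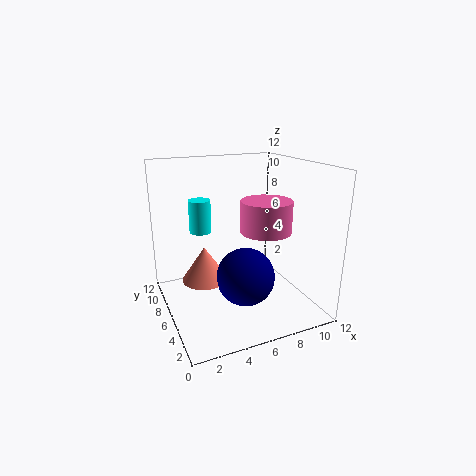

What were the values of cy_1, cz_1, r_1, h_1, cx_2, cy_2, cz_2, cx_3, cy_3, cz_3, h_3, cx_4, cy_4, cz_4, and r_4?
cy_1 = 4; cz_1 = 7; r_1 = 2; h_1 = 2.5; cx_2 = 6.5; cy_2 = 5.5; cz_2 = 2.5; cx_3 = 4; cy_3 = 10; cz_3 = 5.5; h_3 = 3; cx_4 = 3.5; cy_4 = 7.5; cz_4 = 2; r_4 = 2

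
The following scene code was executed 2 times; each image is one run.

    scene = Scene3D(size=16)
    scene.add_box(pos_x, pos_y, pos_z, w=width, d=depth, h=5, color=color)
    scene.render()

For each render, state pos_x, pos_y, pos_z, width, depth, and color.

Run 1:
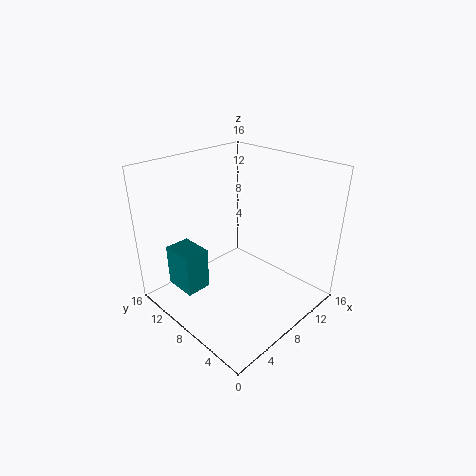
pos_x = 3
pos_y = 11
pos_z = 1
width = 3
depth = 4
color = 'teal'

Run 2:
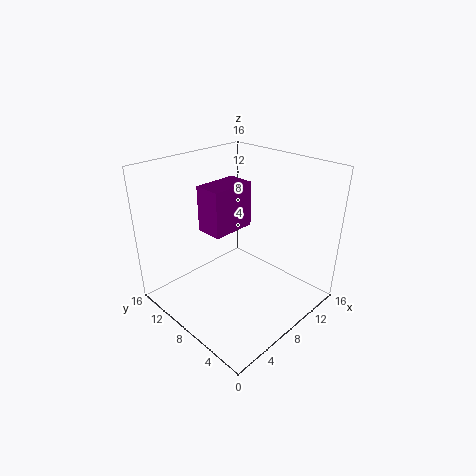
pos_x = 5
pos_y = 8
pos_z = 9
width = 5
depth = 3
color = 'purple'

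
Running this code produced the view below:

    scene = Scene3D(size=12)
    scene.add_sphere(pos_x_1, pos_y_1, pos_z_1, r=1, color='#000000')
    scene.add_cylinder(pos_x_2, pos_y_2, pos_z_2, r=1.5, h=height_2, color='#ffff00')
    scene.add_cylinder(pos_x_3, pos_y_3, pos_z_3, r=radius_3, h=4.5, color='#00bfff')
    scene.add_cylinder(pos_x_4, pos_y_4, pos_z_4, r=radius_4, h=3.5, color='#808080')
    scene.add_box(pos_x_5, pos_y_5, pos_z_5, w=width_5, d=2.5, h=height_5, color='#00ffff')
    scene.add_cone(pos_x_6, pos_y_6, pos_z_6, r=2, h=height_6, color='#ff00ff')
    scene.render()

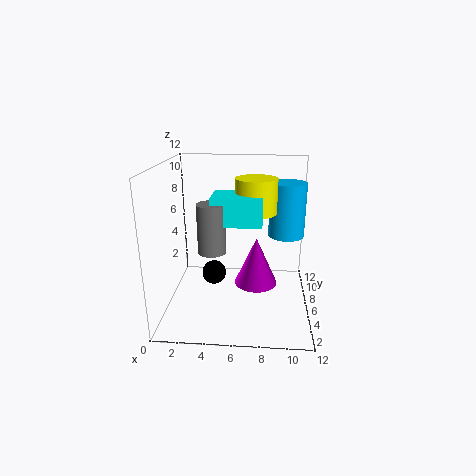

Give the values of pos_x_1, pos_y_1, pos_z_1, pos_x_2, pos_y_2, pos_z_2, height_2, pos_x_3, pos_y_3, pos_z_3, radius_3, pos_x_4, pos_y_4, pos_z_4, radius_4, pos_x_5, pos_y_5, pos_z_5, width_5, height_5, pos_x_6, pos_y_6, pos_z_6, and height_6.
pos_x_1 = 4; pos_y_1 = 5.5; pos_z_1 = 3; pos_x_2 = 7.5; pos_y_2 = 3.5; pos_z_2 = 9; height_2 = 2.5; pos_x_3 = 10; pos_y_3 = 7; pos_z_3 = 6; radius_3 = 1.5; pos_x_4 = 4.5; pos_y_4 = 2; pos_z_4 = 6.5; radius_4 = 1; pos_x_5 = 4.5; pos_y_5 = 1.5; pos_z_5 = 8.5; width_5 = 3.5; height_5 = 2; pos_x_6 = 7.5; pos_y_6 = 8.5; pos_z_6 = 0.5; height_6 = 4.5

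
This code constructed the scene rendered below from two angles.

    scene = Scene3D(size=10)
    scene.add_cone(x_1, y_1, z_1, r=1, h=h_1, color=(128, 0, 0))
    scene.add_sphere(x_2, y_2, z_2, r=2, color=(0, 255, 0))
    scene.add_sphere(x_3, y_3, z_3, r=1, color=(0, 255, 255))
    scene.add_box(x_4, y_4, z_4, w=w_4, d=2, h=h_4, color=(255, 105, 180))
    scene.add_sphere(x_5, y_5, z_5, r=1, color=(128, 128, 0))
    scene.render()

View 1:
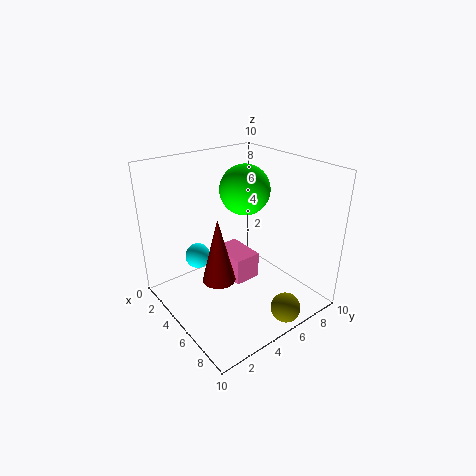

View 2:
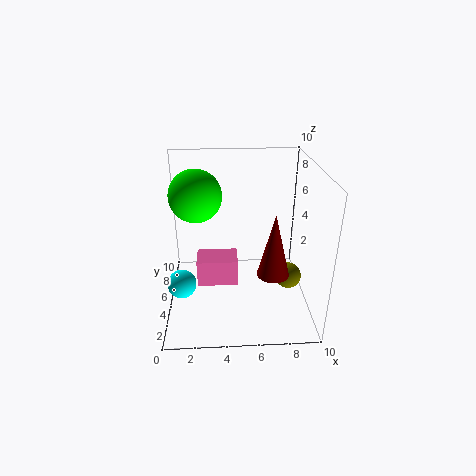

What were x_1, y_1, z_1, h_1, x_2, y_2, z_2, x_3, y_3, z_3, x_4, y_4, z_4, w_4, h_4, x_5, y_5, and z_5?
x_1 = 7
y_1 = 2
z_1 = 4
h_1 = 4
x_2 = 2
y_2 = 8
z_2 = 7
x_3 = 1
y_3 = 4
z_3 = 2
x_4 = 2
y_4 = 5
z_4 = 1
w_4 = 3
h_4 = 2
x_5 = 9
y_5 = 6
z_5 = 1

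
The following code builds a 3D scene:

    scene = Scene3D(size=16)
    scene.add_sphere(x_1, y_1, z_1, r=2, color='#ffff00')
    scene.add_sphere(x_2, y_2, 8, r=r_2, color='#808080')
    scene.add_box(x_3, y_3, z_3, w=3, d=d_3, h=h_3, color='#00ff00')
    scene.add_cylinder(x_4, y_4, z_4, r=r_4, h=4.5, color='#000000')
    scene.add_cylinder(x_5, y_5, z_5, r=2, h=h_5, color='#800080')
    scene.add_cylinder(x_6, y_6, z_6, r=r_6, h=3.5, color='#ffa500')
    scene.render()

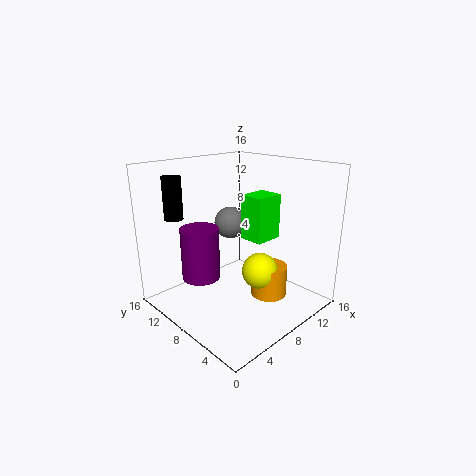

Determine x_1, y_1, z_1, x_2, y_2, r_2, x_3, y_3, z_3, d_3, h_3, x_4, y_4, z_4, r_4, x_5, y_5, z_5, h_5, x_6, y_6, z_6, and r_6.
x_1 = 9, y_1 = 5.5, z_1 = 4.5, x_2 = 11, y_2 = 12.5, r_2 = 2, x_3 = 6.5, y_3 = 3.5, z_3 = 9, d_3 = 2.5, h_3 = 4.5, x_4 = 2.5, y_4 = 12, z_4 = 10.5, r_4 = 1, x_5 = 3.5, y_5 = 9, z_5 = 4.5, h_5 = 5.5, x_6 = 10, y_6 = 5, z_6 = 1.5, r_6 = 2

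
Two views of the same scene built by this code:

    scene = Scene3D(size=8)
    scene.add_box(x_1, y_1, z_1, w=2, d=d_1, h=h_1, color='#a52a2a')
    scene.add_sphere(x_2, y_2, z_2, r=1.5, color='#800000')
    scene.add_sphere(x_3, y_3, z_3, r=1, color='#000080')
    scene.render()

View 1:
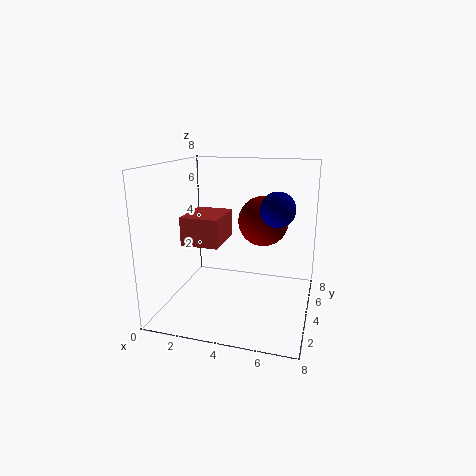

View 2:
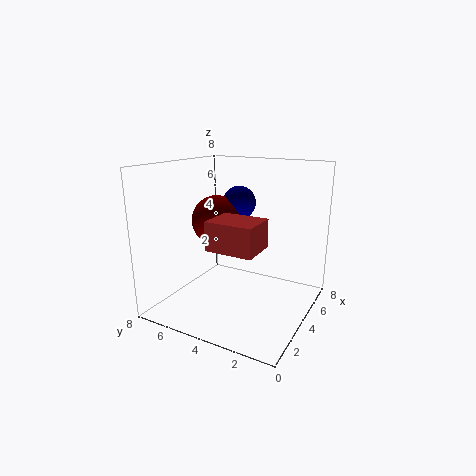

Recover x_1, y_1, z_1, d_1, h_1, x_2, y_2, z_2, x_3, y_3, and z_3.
x_1 = 1.5, y_1 = 2, z_1 = 4, d_1 = 2.5, h_1 = 1.5, x_2 = 5, y_2 = 6, z_2 = 4.5, x_3 = 6, y_3 = 5, z_3 = 5.5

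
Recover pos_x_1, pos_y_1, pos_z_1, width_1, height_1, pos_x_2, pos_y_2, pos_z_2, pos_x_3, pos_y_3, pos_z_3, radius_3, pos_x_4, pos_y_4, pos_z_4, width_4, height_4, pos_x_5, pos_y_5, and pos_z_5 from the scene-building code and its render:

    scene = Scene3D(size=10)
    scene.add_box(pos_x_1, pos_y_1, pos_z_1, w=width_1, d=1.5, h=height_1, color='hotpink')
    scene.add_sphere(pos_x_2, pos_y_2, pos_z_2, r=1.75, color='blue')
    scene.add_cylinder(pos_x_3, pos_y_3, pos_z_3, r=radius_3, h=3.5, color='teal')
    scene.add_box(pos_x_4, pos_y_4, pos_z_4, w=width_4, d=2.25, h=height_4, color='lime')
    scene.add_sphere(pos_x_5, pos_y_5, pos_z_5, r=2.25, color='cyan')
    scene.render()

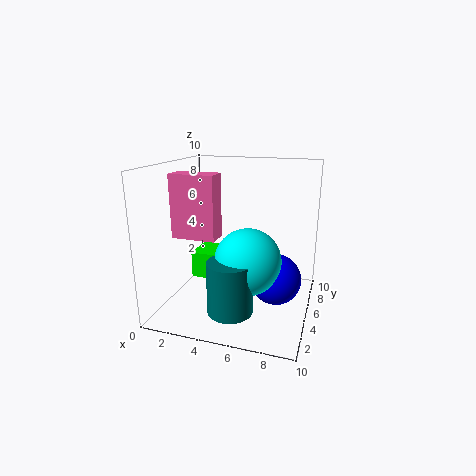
pos_x_1 = 1, pos_y_1 = 3, pos_z_1 = 5.25, width_1 = 3, height_1 = 4.25, pos_x_2 = 7.75, pos_y_2 = 5, pos_z_2 = 2.25, pos_x_3 = 5.25, pos_y_3 = 2.5, pos_z_3 = 0.75, radius_3 = 1.5, pos_x_4 = 2.25, pos_y_4 = 3.25, pos_z_4 = 2.5, width_4 = 2, height_4 = 1.75, pos_x_5 = 6, pos_y_5 = 4, pos_z_5 = 3.75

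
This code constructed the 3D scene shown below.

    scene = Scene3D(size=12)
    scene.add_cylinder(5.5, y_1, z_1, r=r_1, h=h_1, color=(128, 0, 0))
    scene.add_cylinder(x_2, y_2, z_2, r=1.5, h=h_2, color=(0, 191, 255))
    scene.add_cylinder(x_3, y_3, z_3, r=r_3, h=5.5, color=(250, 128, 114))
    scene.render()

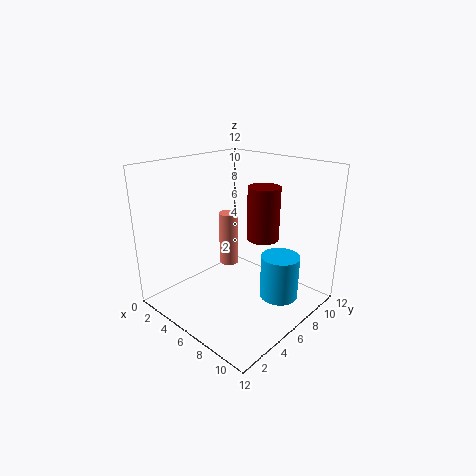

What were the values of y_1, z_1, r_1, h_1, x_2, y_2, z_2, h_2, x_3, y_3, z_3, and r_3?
y_1 = 10; z_1 = 4.5; r_1 = 1.5; h_1 = 5; x_2 = 10; y_2 = 6.5; z_2 = 2; h_2 = 3.5; x_3 = 1; y_3 = 10; z_3 = 0.5; r_3 = 1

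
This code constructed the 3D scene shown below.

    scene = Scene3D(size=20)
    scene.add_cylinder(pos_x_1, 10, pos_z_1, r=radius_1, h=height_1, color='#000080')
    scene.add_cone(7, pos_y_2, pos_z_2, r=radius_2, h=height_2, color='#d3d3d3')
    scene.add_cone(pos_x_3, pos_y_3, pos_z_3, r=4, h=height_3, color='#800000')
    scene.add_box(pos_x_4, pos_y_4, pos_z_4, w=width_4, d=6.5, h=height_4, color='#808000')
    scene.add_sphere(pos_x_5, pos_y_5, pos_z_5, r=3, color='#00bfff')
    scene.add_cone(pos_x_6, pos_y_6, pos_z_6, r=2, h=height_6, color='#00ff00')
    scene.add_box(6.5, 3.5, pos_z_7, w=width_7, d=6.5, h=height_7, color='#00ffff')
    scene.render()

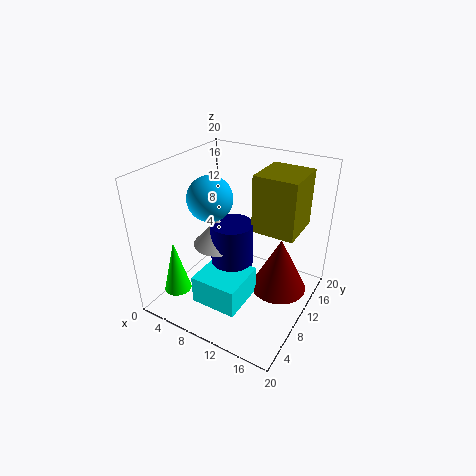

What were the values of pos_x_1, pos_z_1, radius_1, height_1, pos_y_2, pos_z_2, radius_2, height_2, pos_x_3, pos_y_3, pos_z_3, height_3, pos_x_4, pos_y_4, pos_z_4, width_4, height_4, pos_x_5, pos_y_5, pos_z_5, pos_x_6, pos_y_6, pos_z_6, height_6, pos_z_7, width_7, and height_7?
pos_x_1 = 9, pos_z_1 = 5.5, radius_1 = 3, height_1 = 6.5, pos_y_2 = 9.5, pos_z_2 = 8.5, radius_2 = 3.5, height_2 = 4, pos_x_3 = 15.5, pos_y_3 = 12.5, pos_z_3 = 2, height_3 = 8, pos_x_4 = 11.5, pos_y_4 = 11, pos_z_4 = 11, width_4 = 6, height_4 = 8, pos_x_5 = 7, pos_y_5 = 8, pos_z_5 = 16, pos_x_6 = 2, pos_y_6 = 5.5, pos_z_6 = 1, height_6 = 8, pos_z_7 = 2, width_7 = 6.5, height_7 = 4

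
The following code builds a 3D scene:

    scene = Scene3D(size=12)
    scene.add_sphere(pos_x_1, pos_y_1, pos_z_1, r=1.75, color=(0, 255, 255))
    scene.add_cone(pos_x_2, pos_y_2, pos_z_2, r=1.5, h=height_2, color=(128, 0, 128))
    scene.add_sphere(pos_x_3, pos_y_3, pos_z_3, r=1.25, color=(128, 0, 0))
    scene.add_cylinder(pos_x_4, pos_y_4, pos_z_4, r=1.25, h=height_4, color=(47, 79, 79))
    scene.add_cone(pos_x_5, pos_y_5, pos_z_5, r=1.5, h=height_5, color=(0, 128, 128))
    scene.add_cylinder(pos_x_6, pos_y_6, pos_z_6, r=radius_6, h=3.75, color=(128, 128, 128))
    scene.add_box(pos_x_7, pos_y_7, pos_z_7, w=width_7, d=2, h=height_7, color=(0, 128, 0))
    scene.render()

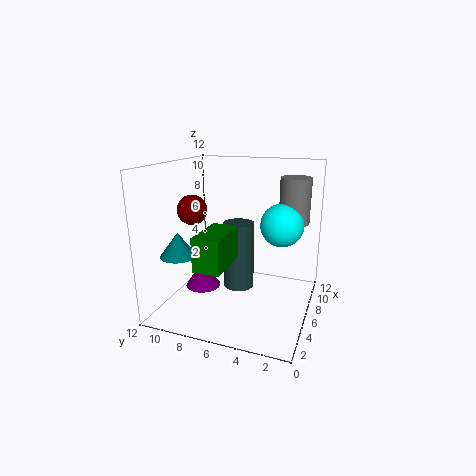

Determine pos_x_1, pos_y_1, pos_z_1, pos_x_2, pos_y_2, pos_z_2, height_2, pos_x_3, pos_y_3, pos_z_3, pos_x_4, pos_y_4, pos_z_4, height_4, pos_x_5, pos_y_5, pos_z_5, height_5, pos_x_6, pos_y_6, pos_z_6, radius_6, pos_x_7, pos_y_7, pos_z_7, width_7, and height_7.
pos_x_1 = 6.75; pos_y_1 = 2.5; pos_z_1 = 7.25; pos_x_2 = 5.25; pos_y_2 = 9; pos_z_2 = 1.5; height_2 = 2.25; pos_x_3 = 5.25; pos_y_3 = 9.75; pos_z_3 = 8.25; pos_x_4 = 5.5; pos_y_4 = 5.75; pos_z_4 = 2; height_4 = 5.5; pos_x_5 = 3.5; pos_y_5 = 10.25; pos_z_5 = 4.75; height_5 = 2; pos_x_6 = 7.75; pos_y_6 = 1.75; pos_z_6 = 7.25; radius_6 = 1.25; pos_x_7 = 0.25; pos_y_7 = 5.25; pos_z_7 = 5.25; width_7 = 3.75; height_7 = 2.5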